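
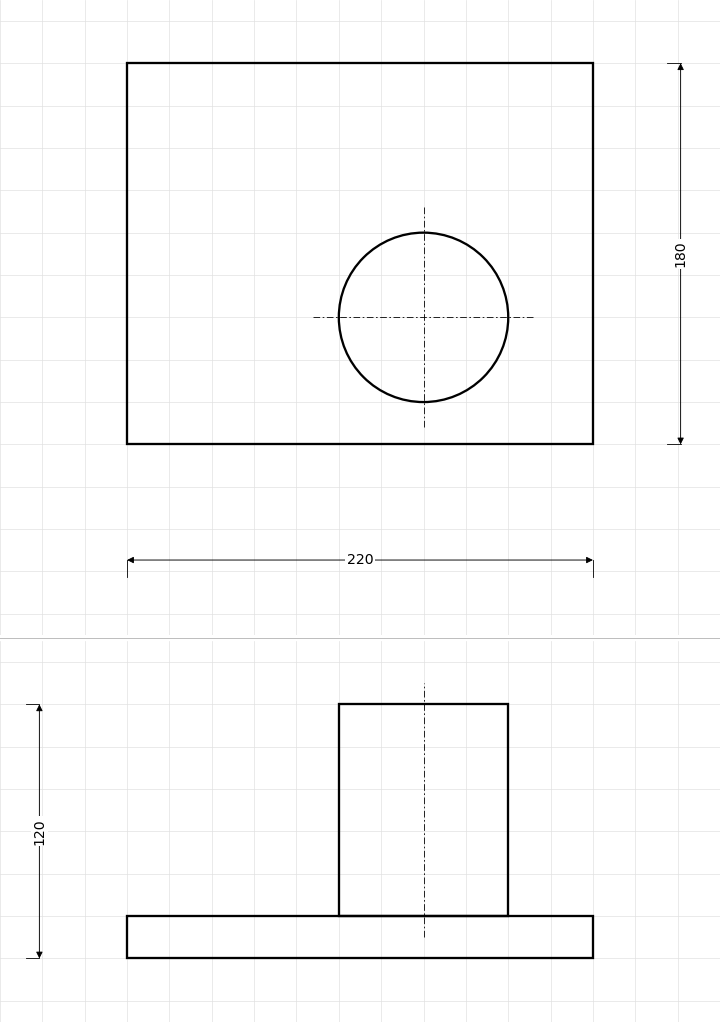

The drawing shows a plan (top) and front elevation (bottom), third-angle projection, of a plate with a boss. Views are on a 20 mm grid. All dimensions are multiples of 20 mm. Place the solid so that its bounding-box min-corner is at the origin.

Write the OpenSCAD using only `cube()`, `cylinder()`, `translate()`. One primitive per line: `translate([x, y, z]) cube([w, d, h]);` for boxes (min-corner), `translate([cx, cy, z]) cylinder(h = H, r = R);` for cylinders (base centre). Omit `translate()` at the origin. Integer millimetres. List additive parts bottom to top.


cube([220, 180, 20]);
translate([140, 60, 20]) cylinder(h = 100, r = 40);


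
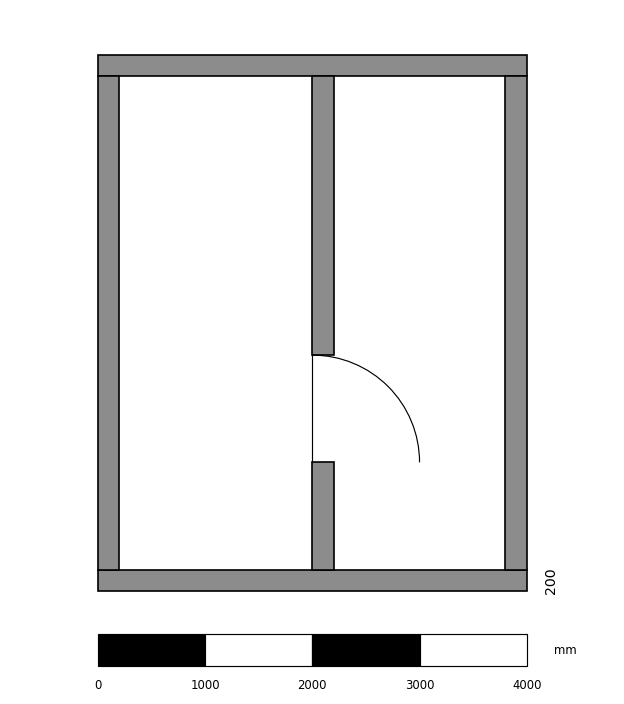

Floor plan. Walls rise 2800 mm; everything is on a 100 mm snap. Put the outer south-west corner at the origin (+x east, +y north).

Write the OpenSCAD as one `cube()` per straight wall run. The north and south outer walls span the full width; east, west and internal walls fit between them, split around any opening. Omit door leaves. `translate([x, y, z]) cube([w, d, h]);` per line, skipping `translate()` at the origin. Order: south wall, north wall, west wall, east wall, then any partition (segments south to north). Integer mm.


cube([4000, 200, 2800]);
translate([0, 4800, 0]) cube([4000, 200, 2800]);
translate([0, 200, 0]) cube([200, 4600, 2800]);
translate([3800, 200, 0]) cube([200, 4600, 2800]);
translate([2000, 200, 0]) cube([200, 1000, 2800]);
translate([2000, 2200, 0]) cube([200, 2600, 2800]);


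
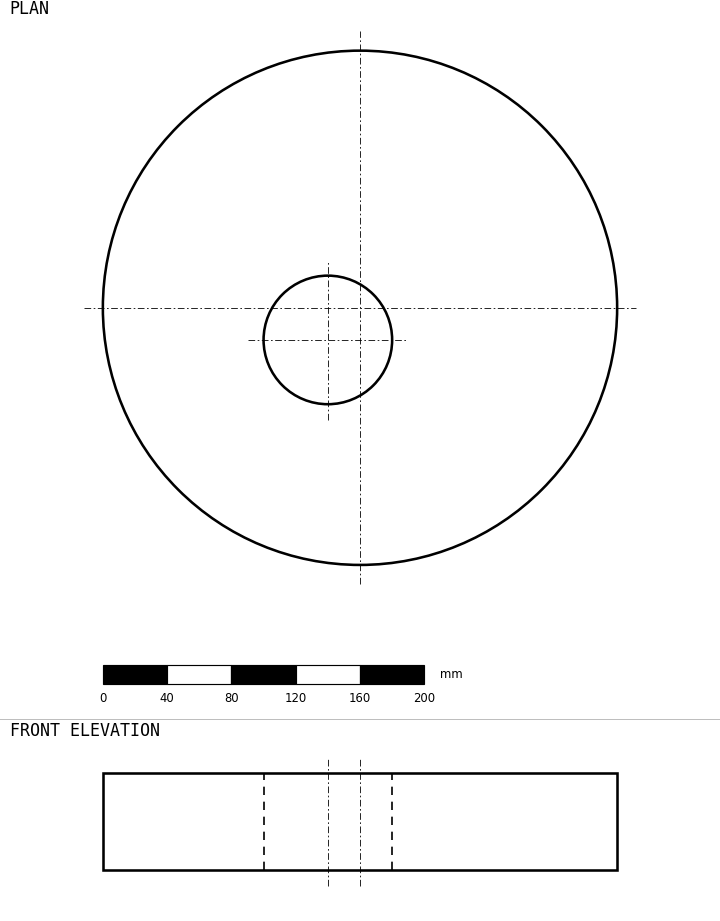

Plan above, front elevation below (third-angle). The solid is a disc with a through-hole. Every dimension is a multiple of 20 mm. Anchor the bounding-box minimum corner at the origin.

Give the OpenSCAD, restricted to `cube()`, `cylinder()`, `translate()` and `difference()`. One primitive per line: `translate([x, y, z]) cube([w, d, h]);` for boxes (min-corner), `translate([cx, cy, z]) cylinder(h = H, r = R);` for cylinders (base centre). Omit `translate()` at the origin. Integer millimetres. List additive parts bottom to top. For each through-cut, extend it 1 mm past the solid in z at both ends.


difference() {
  translate([160, 160, 0]) cylinder(h = 60, r = 160);
  translate([140, 140, -1]) cylinder(h = 62, r = 40);
}


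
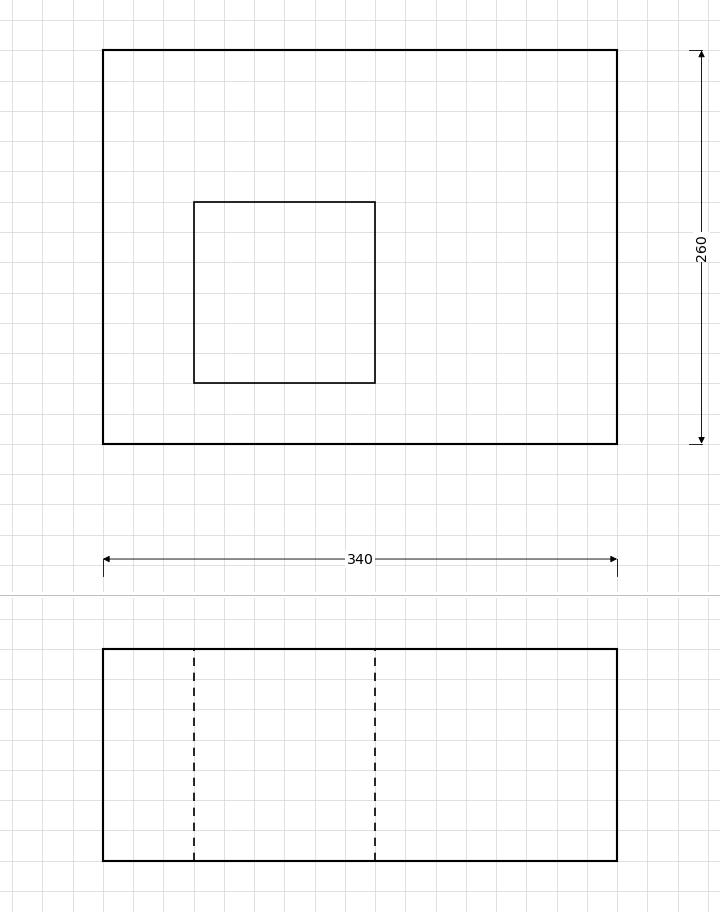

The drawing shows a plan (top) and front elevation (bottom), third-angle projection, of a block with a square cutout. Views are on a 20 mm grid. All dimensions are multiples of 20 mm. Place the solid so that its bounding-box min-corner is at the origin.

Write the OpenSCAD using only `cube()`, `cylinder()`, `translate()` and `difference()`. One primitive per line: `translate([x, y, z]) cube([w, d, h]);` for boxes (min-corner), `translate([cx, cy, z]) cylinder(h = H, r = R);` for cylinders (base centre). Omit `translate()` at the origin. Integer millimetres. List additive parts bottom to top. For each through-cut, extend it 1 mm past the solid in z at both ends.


difference() {
  cube([340, 260, 140]);
  translate([60, 40, -1]) cube([120, 120, 142]);
}


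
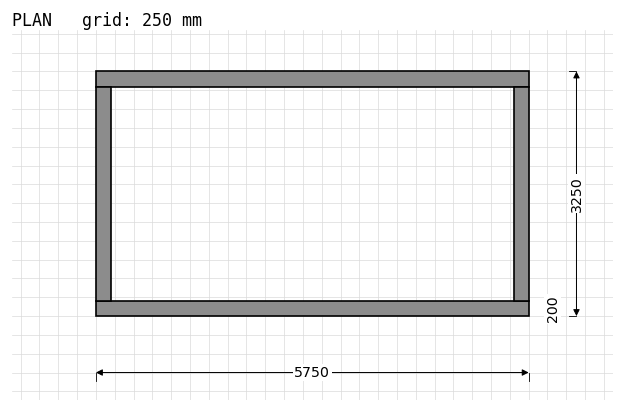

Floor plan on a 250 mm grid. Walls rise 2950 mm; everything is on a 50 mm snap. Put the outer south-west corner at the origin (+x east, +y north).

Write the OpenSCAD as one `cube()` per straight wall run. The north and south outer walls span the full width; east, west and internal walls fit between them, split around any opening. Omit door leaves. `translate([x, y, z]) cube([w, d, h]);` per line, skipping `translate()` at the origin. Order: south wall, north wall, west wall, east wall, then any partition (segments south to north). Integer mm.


cube([5750, 200, 2950]);
translate([0, 3050, 0]) cube([5750, 200, 2950]);
translate([0, 200, 0]) cube([200, 2850, 2950]);
translate([5550, 200, 0]) cube([200, 2850, 2950]);


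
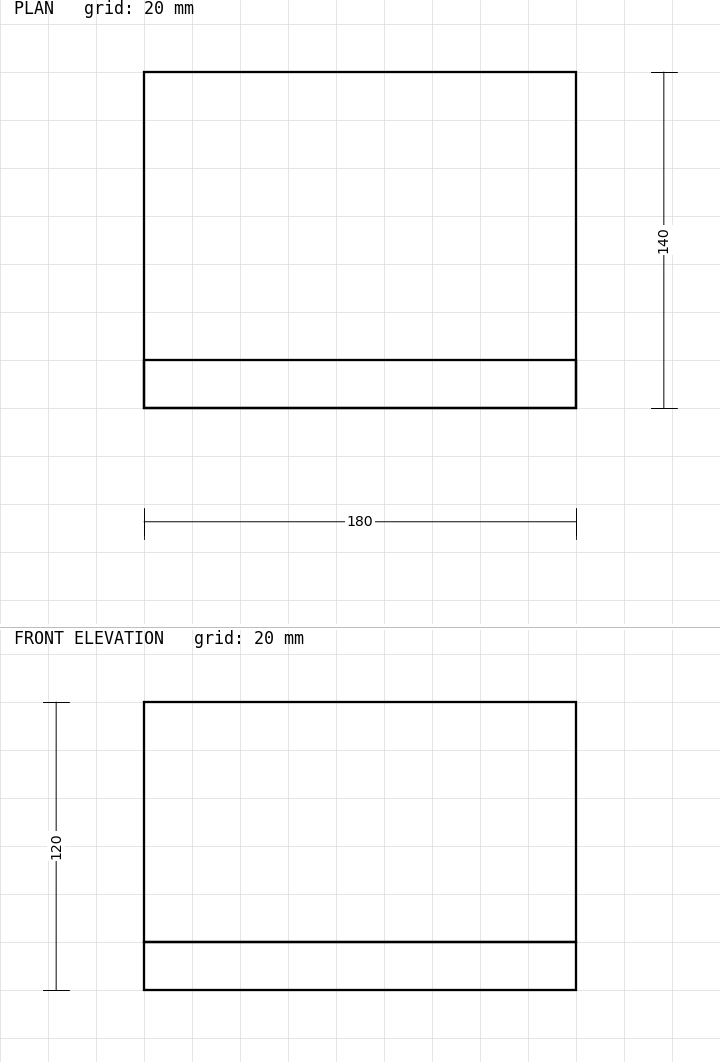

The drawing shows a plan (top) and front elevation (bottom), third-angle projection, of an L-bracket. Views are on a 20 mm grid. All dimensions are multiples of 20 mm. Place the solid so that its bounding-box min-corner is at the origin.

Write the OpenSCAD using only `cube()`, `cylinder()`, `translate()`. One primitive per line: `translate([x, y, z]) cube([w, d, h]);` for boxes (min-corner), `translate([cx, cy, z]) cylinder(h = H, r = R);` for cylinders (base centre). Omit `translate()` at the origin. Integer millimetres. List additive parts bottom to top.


cube([180, 140, 20]);
translate([0, 0, 20]) cube([180, 20, 100]);


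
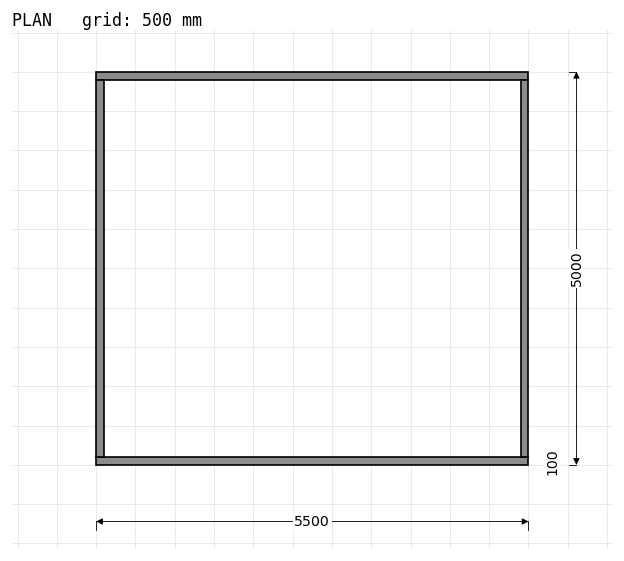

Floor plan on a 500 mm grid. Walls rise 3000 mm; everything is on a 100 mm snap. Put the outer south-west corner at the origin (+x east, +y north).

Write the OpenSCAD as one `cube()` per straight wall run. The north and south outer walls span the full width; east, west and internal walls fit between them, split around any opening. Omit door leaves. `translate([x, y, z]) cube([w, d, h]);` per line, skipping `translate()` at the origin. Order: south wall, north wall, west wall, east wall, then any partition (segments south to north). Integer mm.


cube([5500, 100, 3000]);
translate([0, 4900, 0]) cube([5500, 100, 3000]);
translate([0, 100, 0]) cube([100, 4800, 3000]);
translate([5400, 100, 0]) cube([100, 4800, 3000]);


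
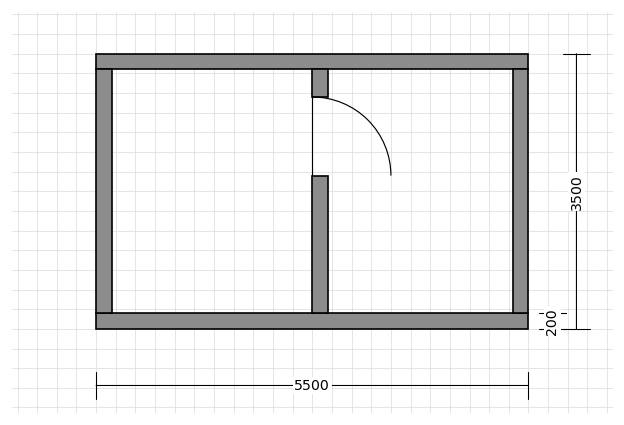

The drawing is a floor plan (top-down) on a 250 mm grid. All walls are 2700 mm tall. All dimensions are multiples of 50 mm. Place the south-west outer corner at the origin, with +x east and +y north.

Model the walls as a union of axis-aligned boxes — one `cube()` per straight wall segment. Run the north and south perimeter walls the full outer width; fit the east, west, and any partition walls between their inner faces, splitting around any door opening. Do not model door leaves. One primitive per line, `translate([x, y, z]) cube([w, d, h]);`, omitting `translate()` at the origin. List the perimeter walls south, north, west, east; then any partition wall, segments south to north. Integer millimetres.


cube([5500, 200, 2700]);
translate([0, 3300, 0]) cube([5500, 200, 2700]);
translate([0, 200, 0]) cube([200, 3100, 2700]);
translate([5300, 200, 0]) cube([200, 3100, 2700]);
translate([2750, 200, 0]) cube([200, 1750, 2700]);
translate([2750, 2950, 0]) cube([200, 350, 2700]);


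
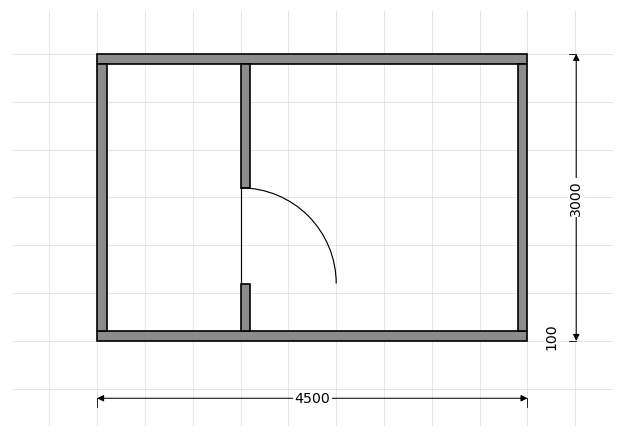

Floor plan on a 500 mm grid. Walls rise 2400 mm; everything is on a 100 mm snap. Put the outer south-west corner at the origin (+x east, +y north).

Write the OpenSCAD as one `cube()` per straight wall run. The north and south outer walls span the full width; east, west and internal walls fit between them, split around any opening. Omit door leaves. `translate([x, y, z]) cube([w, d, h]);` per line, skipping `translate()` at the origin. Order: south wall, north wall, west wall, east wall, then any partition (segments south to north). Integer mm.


cube([4500, 100, 2400]);
translate([0, 2900, 0]) cube([4500, 100, 2400]);
translate([0, 100, 0]) cube([100, 2800, 2400]);
translate([4400, 100, 0]) cube([100, 2800, 2400]);
translate([1500, 100, 0]) cube([100, 500, 2400]);
translate([1500, 1600, 0]) cube([100, 1300, 2400]);


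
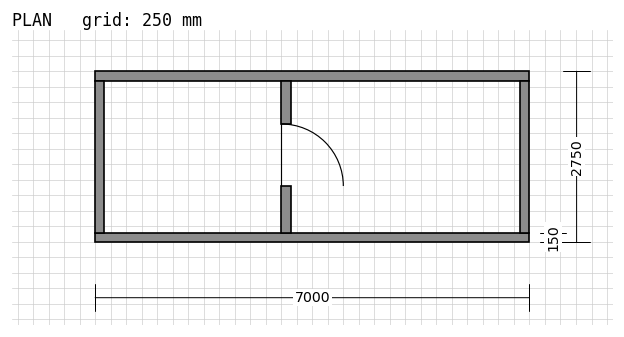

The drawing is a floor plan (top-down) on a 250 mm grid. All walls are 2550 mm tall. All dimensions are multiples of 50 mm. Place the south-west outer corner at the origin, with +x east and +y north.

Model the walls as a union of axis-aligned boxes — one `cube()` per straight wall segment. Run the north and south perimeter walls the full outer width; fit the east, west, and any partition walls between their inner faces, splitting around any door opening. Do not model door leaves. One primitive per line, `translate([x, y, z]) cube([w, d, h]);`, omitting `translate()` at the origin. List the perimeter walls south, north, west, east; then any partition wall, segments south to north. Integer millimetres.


cube([7000, 150, 2550]);
translate([0, 2600, 0]) cube([7000, 150, 2550]);
translate([0, 150, 0]) cube([150, 2450, 2550]);
translate([6850, 150, 0]) cube([150, 2450, 2550]);
translate([3000, 150, 0]) cube([150, 750, 2550]);
translate([3000, 1900, 0]) cube([150, 700, 2550]);


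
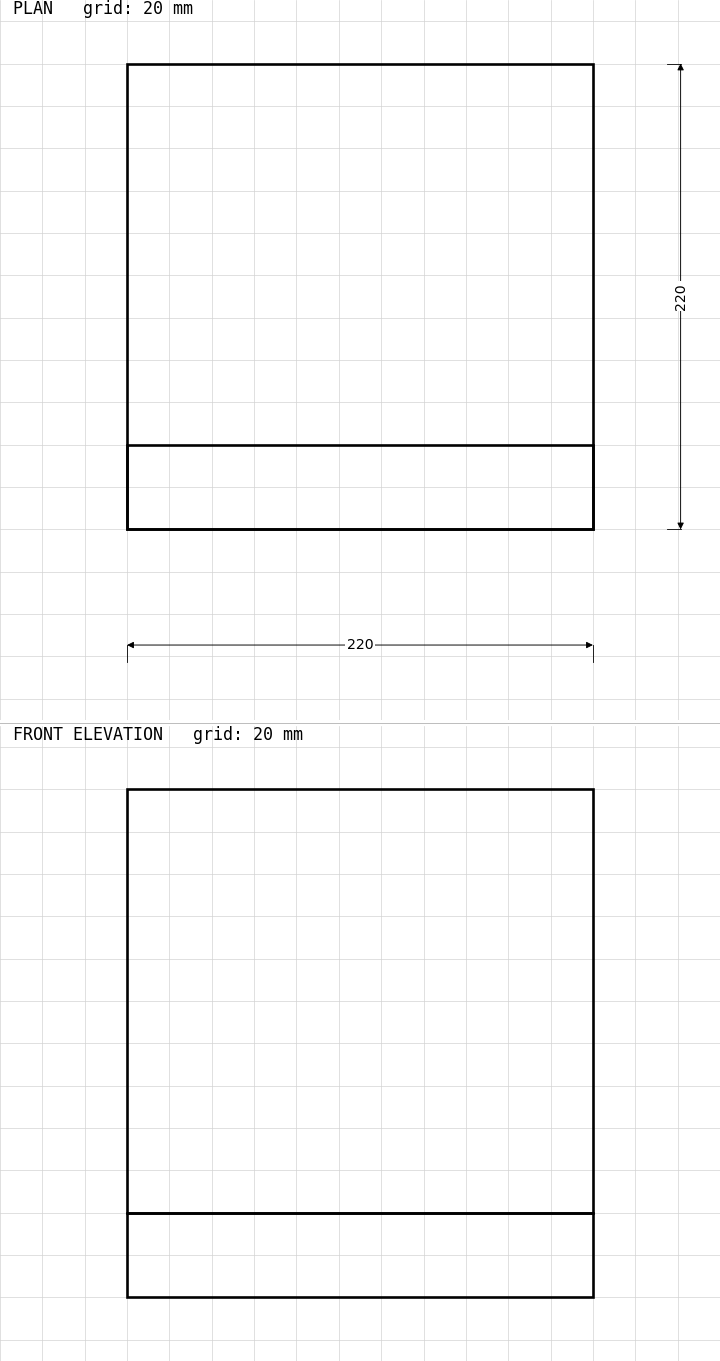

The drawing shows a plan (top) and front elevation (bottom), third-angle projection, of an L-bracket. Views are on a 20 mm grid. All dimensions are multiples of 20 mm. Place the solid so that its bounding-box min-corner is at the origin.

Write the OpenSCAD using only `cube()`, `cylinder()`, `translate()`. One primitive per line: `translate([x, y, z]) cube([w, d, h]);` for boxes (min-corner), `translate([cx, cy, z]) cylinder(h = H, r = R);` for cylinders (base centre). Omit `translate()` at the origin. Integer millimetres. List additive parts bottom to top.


cube([220, 220, 40]);
translate([0, 0, 40]) cube([220, 40, 200]);


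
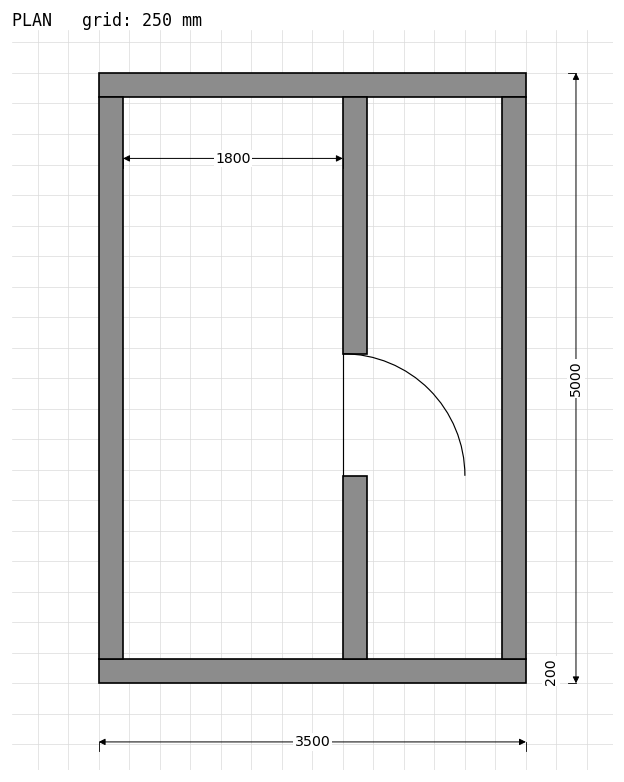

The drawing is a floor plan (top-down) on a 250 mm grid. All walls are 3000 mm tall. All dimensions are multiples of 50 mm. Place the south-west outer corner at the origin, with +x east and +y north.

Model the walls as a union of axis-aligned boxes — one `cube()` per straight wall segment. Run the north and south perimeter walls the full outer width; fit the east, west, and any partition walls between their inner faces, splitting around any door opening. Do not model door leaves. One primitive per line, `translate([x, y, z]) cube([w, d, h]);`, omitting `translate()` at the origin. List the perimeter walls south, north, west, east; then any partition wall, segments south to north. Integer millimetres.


cube([3500, 200, 3000]);
translate([0, 4800, 0]) cube([3500, 200, 3000]);
translate([0, 200, 0]) cube([200, 4600, 3000]);
translate([3300, 200, 0]) cube([200, 4600, 3000]);
translate([2000, 200, 0]) cube([200, 1500, 3000]);
translate([2000, 2700, 0]) cube([200, 2100, 3000]);


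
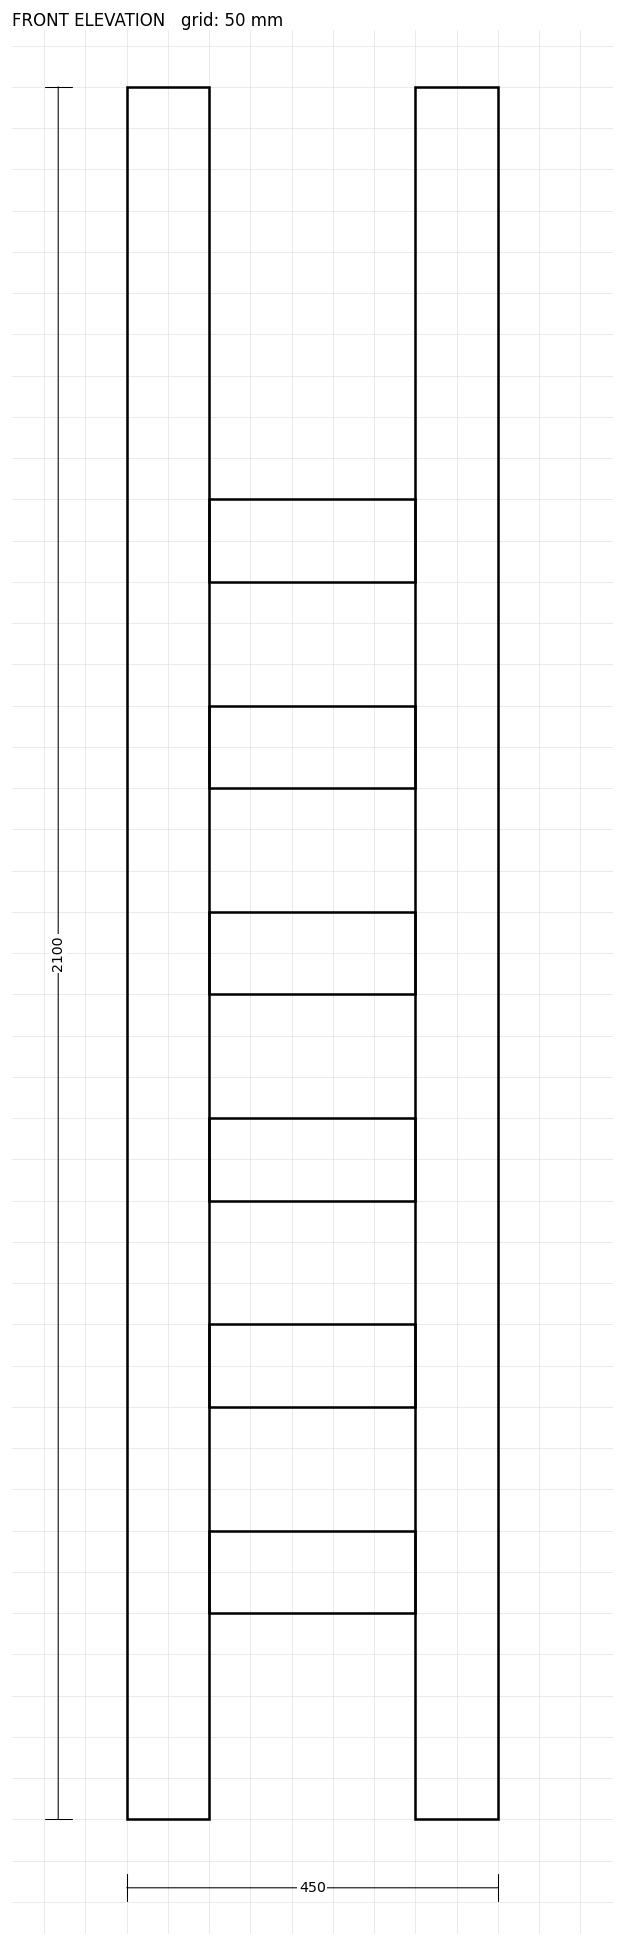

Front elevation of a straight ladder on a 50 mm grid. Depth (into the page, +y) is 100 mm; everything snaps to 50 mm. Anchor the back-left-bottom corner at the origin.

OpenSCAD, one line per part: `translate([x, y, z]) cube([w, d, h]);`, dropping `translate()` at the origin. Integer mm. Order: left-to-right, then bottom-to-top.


cube([100, 100, 2100]);
translate([100, 0, 250]) cube([250, 100, 100]);
translate([100, 0, 500]) cube([250, 100, 100]);
translate([100, 0, 750]) cube([250, 100, 100]);
translate([100, 0, 1000]) cube([250, 100, 100]);
translate([100, 0, 1250]) cube([250, 100, 100]);
translate([100, 0, 1500]) cube([250, 100, 100]);
translate([350, 0, 0]) cube([100, 100, 2100]);


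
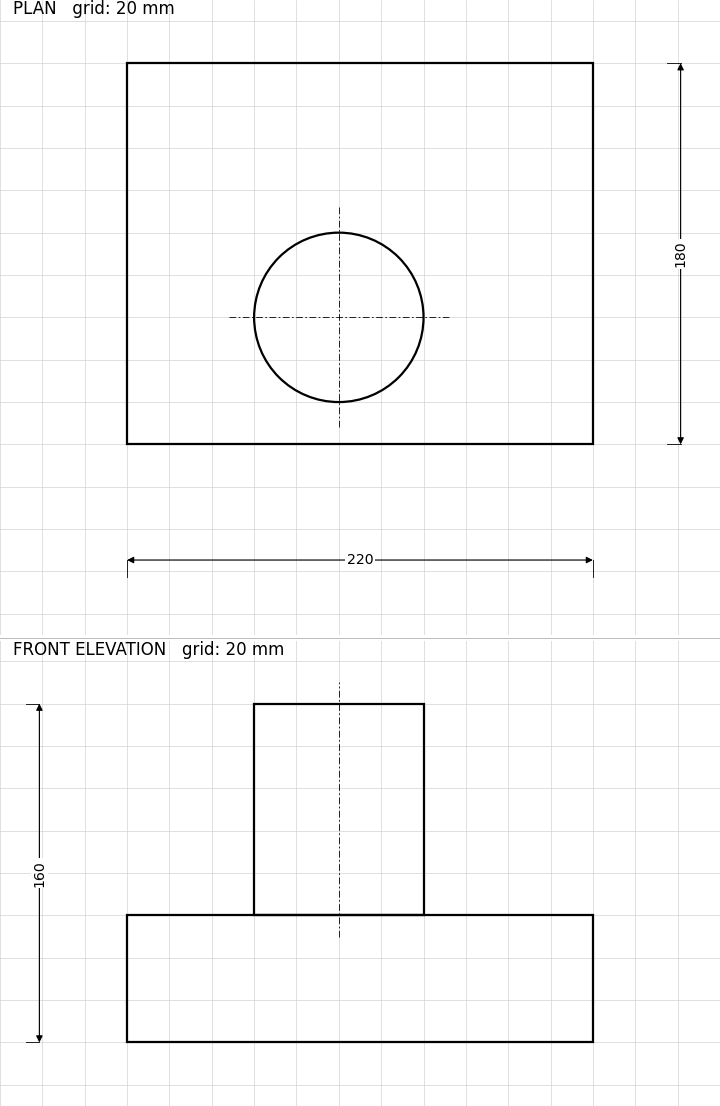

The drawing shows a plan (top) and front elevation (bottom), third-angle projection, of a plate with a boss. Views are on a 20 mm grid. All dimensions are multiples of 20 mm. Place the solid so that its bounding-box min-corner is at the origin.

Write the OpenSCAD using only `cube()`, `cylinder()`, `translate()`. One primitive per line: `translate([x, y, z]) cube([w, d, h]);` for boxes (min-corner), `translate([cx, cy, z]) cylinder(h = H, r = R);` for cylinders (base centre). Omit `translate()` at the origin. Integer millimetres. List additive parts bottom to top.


cube([220, 180, 60]);
translate([100, 60, 60]) cylinder(h = 100, r = 40);


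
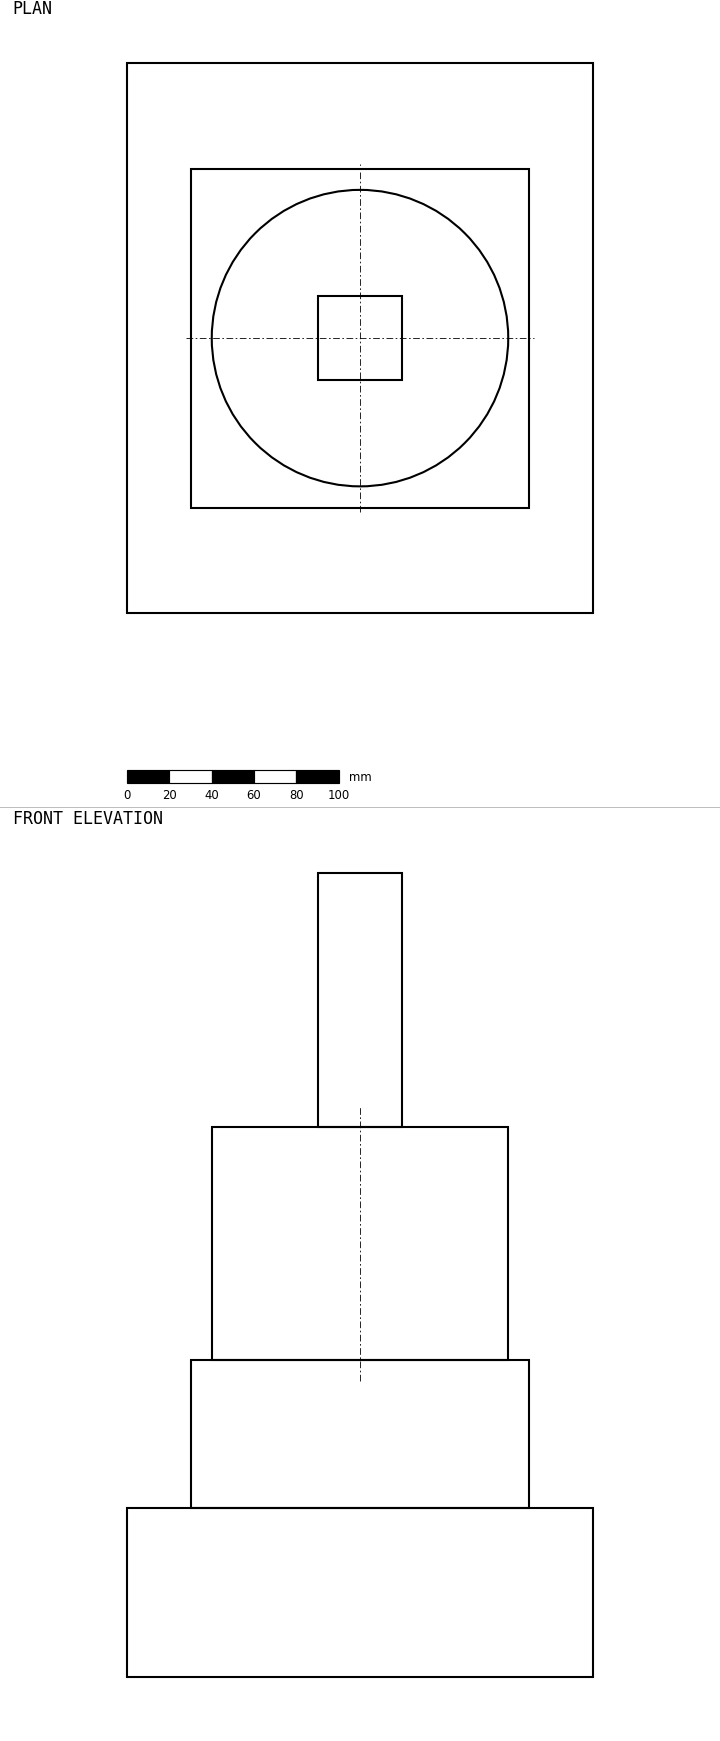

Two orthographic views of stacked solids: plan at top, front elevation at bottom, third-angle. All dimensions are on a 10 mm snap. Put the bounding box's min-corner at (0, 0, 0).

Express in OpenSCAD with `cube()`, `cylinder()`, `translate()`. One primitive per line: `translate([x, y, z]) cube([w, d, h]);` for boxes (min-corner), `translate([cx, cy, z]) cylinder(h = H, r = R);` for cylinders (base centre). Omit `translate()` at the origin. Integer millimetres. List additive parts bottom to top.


cube([220, 260, 80]);
translate([30, 50, 80]) cube([160, 160, 70]);
translate([110, 130, 150]) cylinder(h = 110, r = 70);
translate([90, 110, 260]) cube([40, 40, 120]);


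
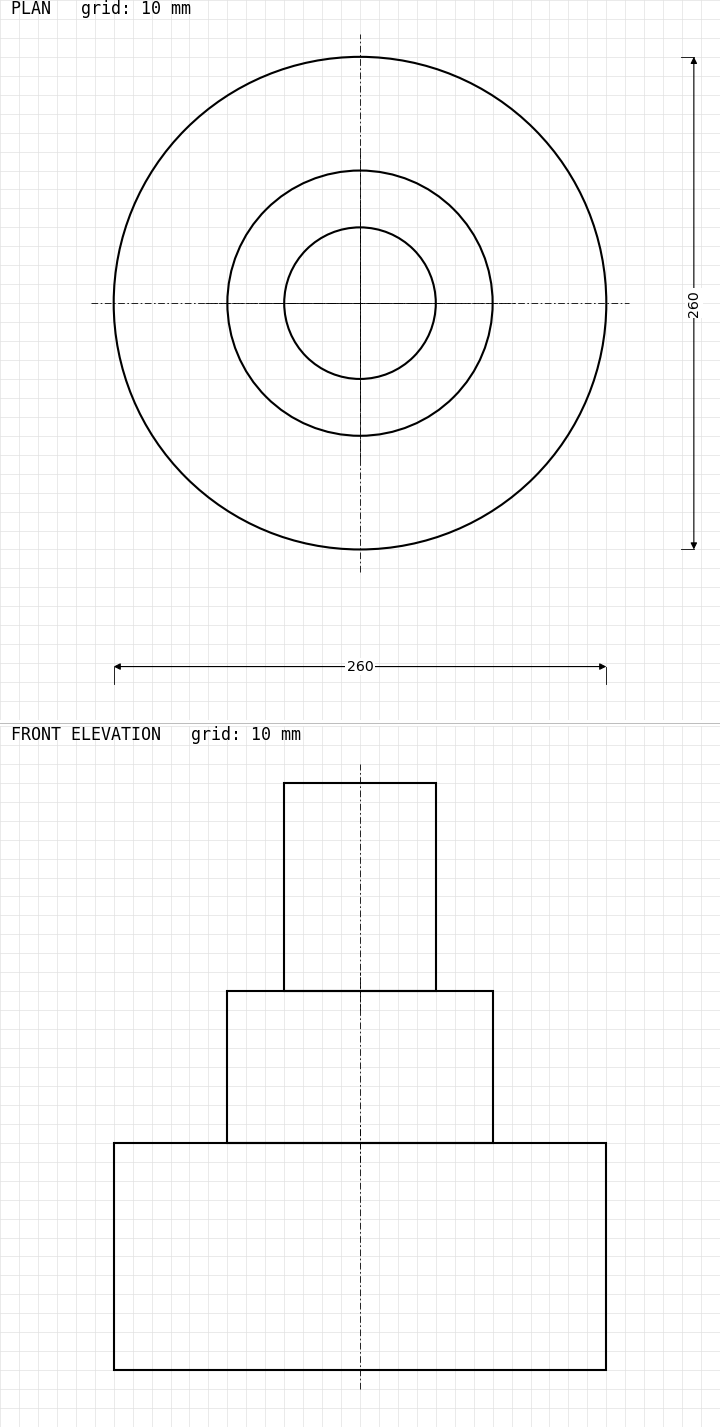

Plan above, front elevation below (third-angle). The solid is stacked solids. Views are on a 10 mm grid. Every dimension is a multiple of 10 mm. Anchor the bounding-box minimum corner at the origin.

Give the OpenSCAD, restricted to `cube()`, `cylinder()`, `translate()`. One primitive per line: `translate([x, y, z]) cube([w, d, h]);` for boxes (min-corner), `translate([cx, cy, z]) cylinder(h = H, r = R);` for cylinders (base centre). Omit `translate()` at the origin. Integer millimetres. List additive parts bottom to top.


translate([130, 130, 0]) cylinder(h = 120, r = 130);
translate([130, 130, 120]) cylinder(h = 80, r = 70);
translate([130, 130, 200]) cylinder(h = 110, r = 40);


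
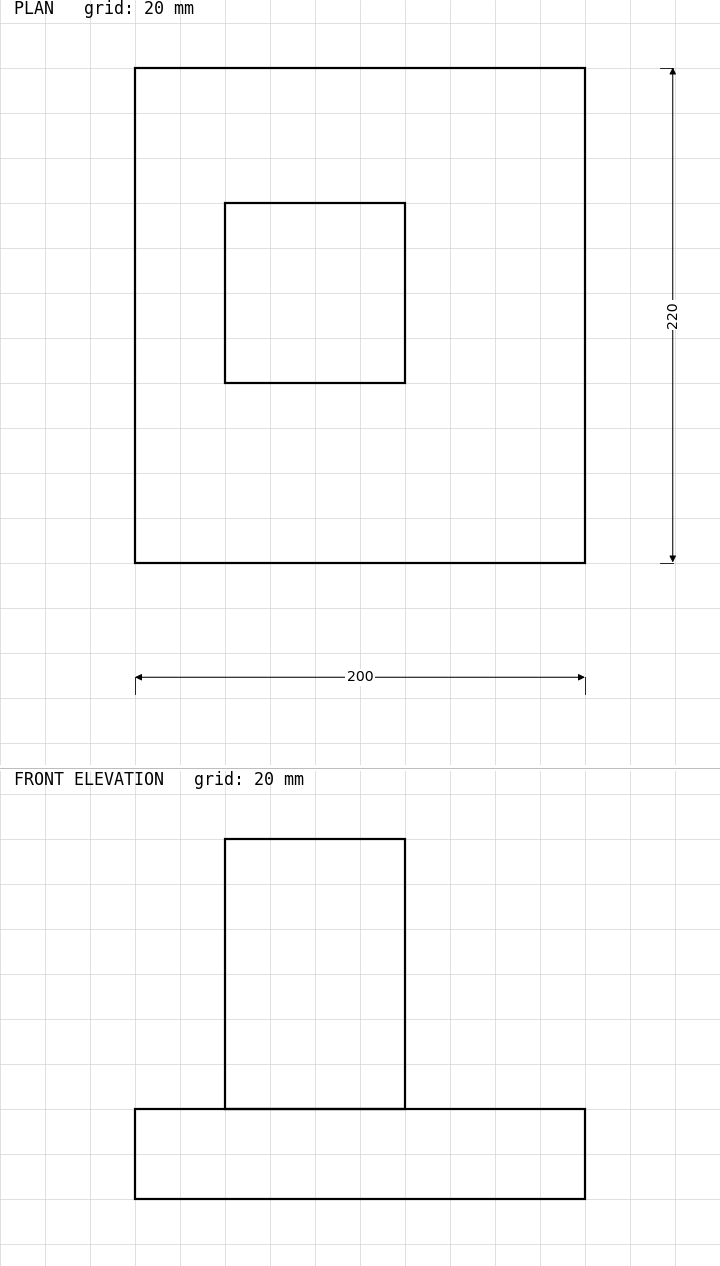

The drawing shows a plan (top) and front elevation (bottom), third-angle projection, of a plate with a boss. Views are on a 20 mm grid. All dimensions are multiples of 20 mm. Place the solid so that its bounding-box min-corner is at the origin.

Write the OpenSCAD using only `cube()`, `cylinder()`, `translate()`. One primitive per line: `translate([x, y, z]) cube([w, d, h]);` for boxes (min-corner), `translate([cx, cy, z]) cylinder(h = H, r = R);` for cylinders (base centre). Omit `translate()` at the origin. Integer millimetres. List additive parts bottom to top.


cube([200, 220, 40]);
translate([40, 80, 40]) cube([80, 80, 120]);


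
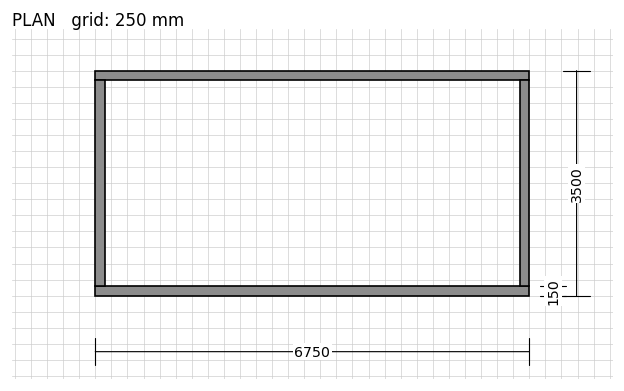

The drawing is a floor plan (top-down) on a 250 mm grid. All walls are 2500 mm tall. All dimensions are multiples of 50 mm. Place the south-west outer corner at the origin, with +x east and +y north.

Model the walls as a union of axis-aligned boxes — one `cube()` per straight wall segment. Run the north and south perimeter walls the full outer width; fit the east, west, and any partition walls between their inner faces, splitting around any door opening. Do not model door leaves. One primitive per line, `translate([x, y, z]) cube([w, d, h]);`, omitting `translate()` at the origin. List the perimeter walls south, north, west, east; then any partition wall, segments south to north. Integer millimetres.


cube([6750, 150, 2500]);
translate([0, 3350, 0]) cube([6750, 150, 2500]);
translate([0, 150, 0]) cube([150, 3200, 2500]);
translate([6600, 150, 0]) cube([150, 3200, 2500]);


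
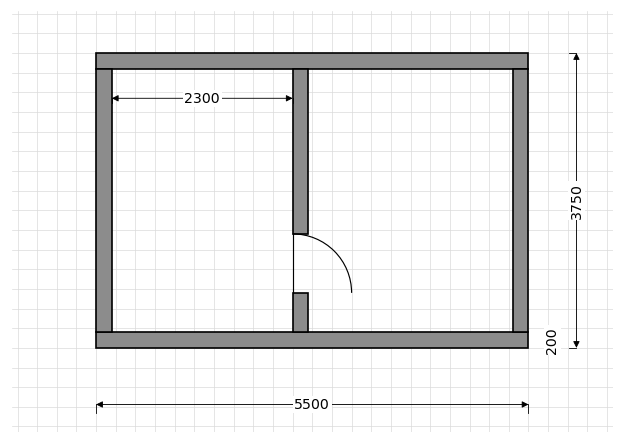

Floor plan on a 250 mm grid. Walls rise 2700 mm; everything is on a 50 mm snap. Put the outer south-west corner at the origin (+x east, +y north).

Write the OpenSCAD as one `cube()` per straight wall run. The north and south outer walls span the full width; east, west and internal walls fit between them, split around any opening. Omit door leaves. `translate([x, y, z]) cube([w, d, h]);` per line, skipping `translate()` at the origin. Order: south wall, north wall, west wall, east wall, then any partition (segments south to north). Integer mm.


cube([5500, 200, 2700]);
translate([0, 3550, 0]) cube([5500, 200, 2700]);
translate([0, 200, 0]) cube([200, 3350, 2700]);
translate([5300, 200, 0]) cube([200, 3350, 2700]);
translate([2500, 200, 0]) cube([200, 500, 2700]);
translate([2500, 1450, 0]) cube([200, 2100, 2700]);


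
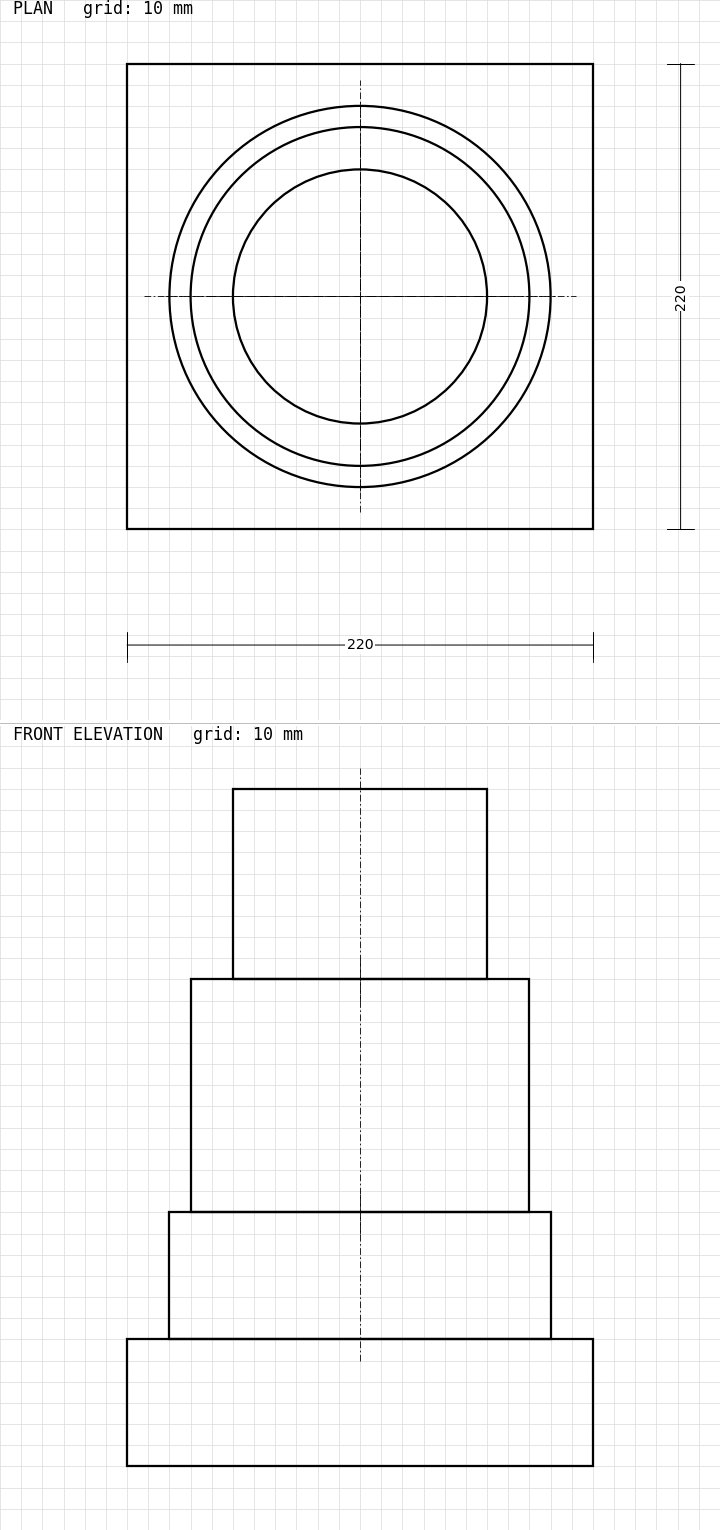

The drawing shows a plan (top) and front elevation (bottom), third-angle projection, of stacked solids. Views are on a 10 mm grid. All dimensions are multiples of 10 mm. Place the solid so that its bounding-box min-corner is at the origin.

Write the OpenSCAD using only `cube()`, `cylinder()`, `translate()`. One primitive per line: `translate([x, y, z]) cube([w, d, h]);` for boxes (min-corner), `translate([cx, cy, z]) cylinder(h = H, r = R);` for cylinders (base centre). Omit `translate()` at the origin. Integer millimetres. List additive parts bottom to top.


cube([220, 220, 60]);
translate([110, 110, 60]) cylinder(h = 60, r = 90);
translate([110, 110, 120]) cylinder(h = 110, r = 80);
translate([110, 110, 230]) cylinder(h = 90, r = 60);


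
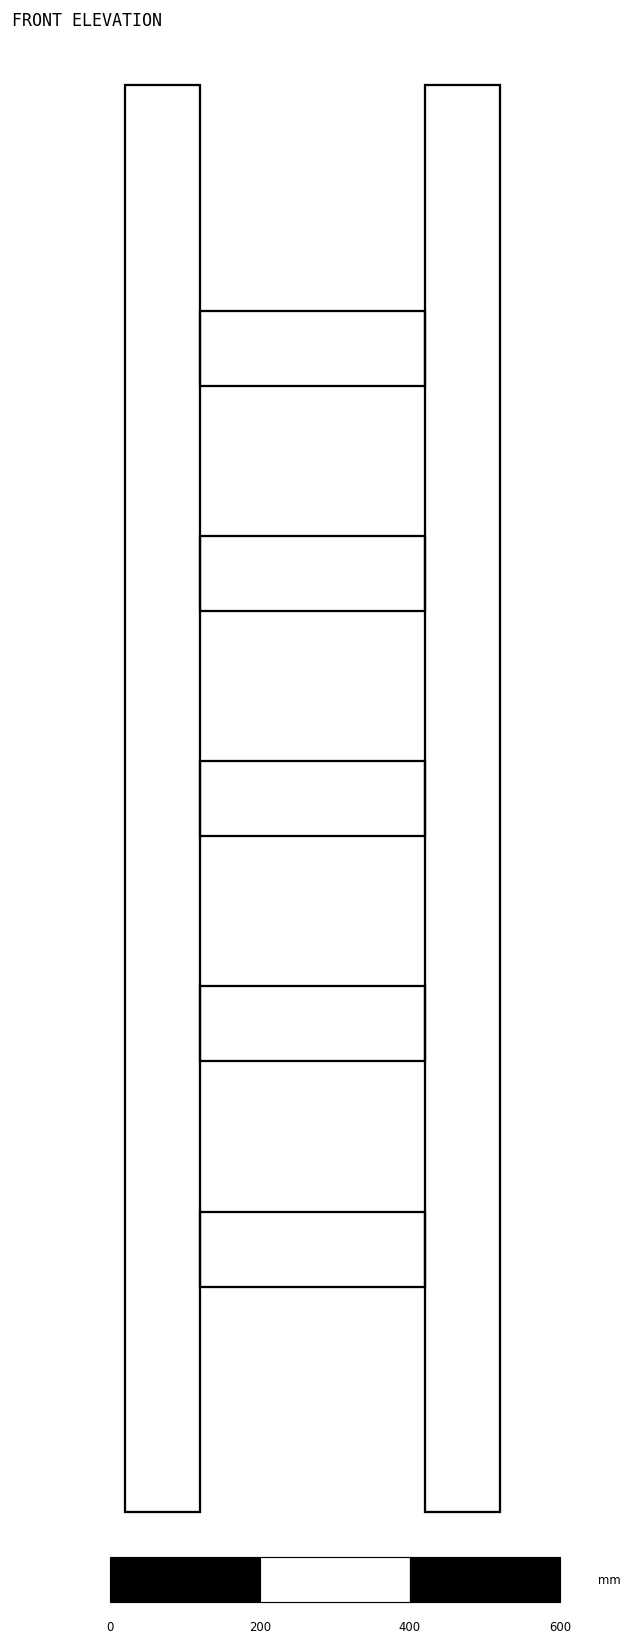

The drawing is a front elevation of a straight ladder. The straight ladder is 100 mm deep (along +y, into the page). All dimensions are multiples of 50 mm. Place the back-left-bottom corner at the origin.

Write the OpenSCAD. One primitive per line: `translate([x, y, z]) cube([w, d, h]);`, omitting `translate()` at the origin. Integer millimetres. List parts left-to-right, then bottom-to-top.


cube([100, 100, 1900]);
translate([100, 0, 300]) cube([300, 100, 100]);
translate([100, 0, 600]) cube([300, 100, 100]);
translate([100, 0, 900]) cube([300, 100, 100]);
translate([100, 0, 1200]) cube([300, 100, 100]);
translate([100, 0, 1500]) cube([300, 100, 100]);
translate([400, 0, 0]) cube([100, 100, 1900]);


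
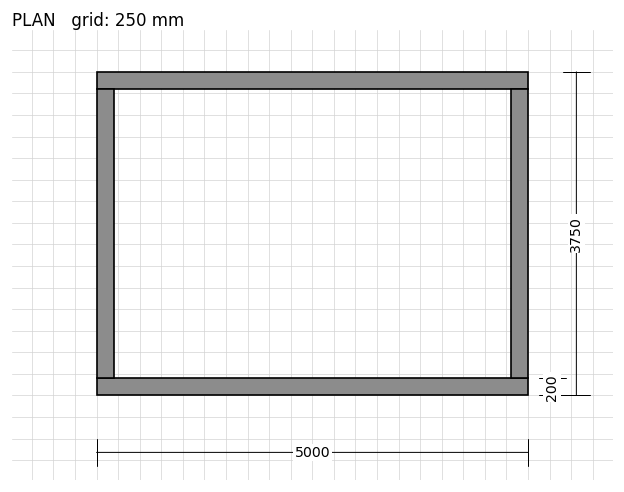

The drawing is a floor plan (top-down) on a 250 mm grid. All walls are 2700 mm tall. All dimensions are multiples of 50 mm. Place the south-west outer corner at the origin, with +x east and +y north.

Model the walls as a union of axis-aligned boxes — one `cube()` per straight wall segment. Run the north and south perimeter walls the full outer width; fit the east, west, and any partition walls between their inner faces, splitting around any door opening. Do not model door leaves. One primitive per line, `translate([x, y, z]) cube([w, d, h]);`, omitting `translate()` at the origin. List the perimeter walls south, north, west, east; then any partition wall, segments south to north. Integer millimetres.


cube([5000, 200, 2700]);
translate([0, 3550, 0]) cube([5000, 200, 2700]);
translate([0, 200, 0]) cube([200, 3350, 2700]);
translate([4800, 200, 0]) cube([200, 3350, 2700]);


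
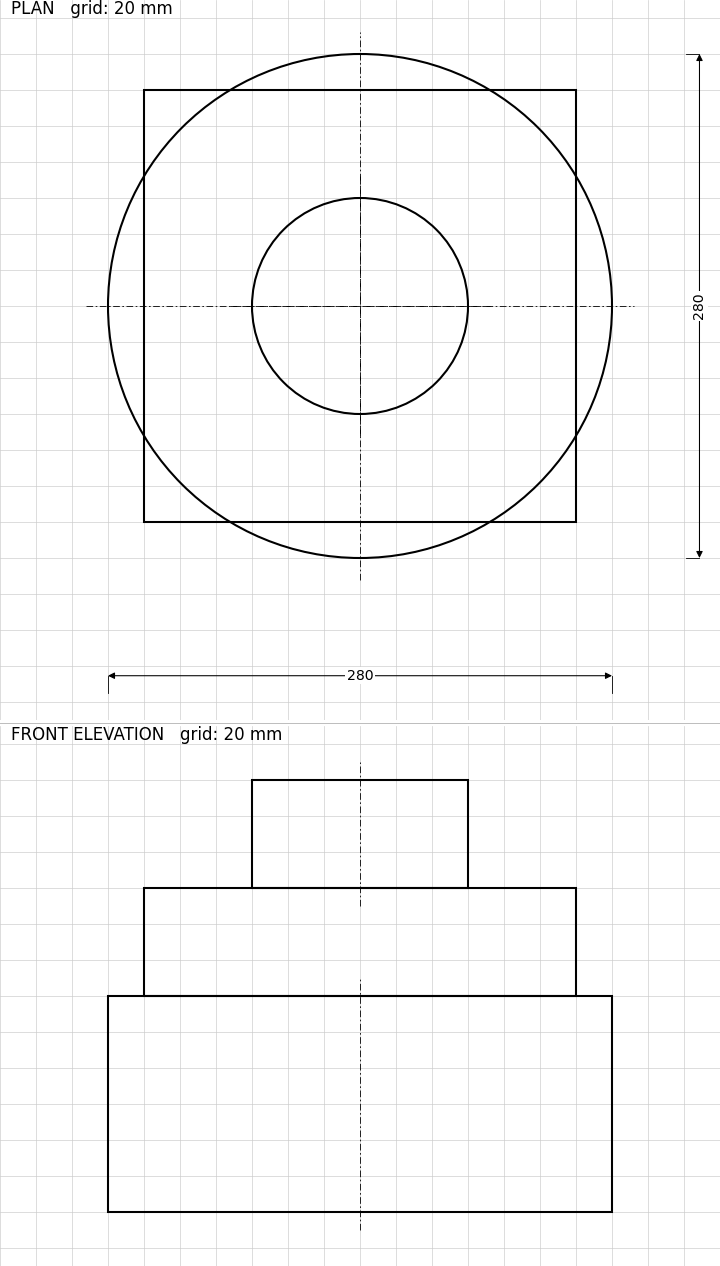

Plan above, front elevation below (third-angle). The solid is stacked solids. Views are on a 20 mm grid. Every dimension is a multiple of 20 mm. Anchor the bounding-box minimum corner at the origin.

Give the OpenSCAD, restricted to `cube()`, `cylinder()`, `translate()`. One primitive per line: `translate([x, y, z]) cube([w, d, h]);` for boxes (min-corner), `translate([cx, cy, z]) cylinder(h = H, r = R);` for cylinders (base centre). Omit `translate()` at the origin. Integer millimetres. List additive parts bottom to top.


translate([140, 140, 0]) cylinder(h = 120, r = 140);
translate([20, 20, 120]) cube([240, 240, 60]);
translate([140, 140, 180]) cylinder(h = 60, r = 60);


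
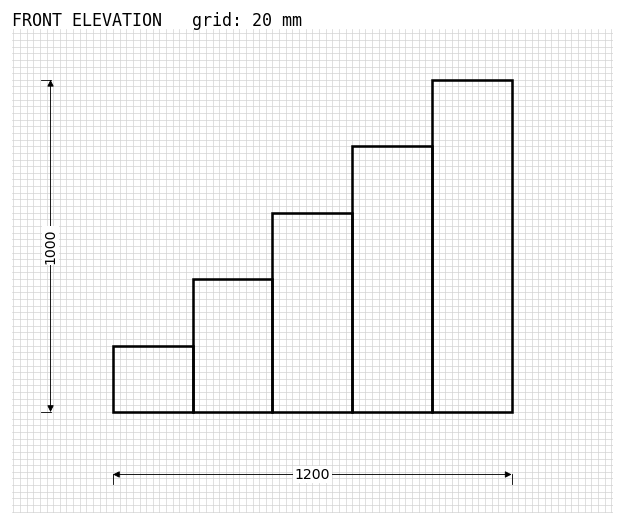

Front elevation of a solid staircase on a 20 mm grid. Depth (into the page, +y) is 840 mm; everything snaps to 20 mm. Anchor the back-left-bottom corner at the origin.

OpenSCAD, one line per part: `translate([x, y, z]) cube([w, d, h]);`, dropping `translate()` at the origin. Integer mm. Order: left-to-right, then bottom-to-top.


cube([240, 840, 200]);
translate([240, 0, 0]) cube([240, 840, 400]);
translate([480, 0, 0]) cube([240, 840, 600]);
translate([720, 0, 0]) cube([240, 840, 800]);
translate([960, 0, 0]) cube([240, 840, 1000]);


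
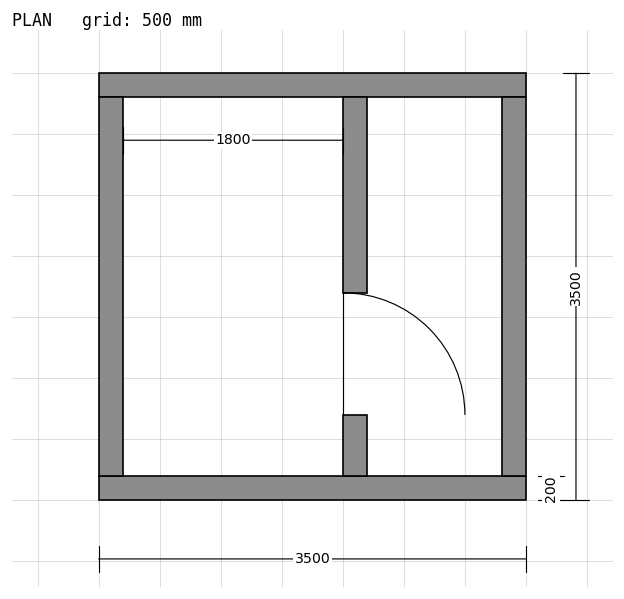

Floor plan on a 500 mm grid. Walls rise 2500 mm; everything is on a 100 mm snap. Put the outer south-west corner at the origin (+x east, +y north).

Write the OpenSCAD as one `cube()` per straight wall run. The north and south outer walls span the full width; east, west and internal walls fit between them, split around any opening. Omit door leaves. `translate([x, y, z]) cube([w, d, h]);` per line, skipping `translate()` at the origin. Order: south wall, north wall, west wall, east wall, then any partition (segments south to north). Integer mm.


cube([3500, 200, 2500]);
translate([0, 3300, 0]) cube([3500, 200, 2500]);
translate([0, 200, 0]) cube([200, 3100, 2500]);
translate([3300, 200, 0]) cube([200, 3100, 2500]);
translate([2000, 200, 0]) cube([200, 500, 2500]);
translate([2000, 1700, 0]) cube([200, 1600, 2500]);


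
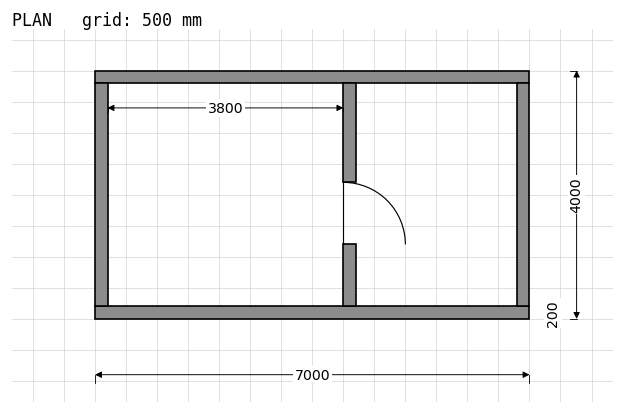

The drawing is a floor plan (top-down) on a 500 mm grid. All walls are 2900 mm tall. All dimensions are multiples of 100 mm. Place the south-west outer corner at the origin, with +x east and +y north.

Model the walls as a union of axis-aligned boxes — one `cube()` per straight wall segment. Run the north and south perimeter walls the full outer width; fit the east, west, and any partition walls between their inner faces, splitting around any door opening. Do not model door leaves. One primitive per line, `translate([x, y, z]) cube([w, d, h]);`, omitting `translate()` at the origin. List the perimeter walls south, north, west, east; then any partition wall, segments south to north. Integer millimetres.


cube([7000, 200, 2900]);
translate([0, 3800, 0]) cube([7000, 200, 2900]);
translate([0, 200, 0]) cube([200, 3600, 2900]);
translate([6800, 200, 0]) cube([200, 3600, 2900]);
translate([4000, 200, 0]) cube([200, 1000, 2900]);
translate([4000, 2200, 0]) cube([200, 1600, 2900]);


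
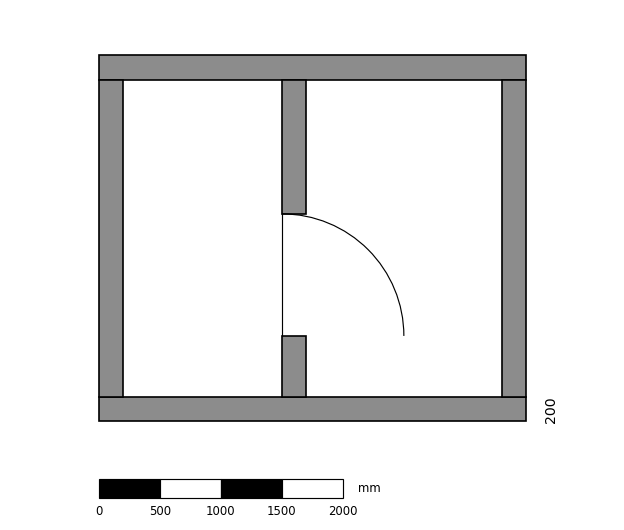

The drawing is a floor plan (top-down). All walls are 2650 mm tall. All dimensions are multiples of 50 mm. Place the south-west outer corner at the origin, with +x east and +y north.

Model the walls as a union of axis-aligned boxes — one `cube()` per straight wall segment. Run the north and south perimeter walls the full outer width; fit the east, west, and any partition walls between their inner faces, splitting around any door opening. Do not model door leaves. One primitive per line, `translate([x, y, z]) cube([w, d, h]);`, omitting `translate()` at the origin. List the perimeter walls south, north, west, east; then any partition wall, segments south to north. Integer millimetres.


cube([3500, 200, 2650]);
translate([0, 2800, 0]) cube([3500, 200, 2650]);
translate([0, 200, 0]) cube([200, 2600, 2650]);
translate([3300, 200, 0]) cube([200, 2600, 2650]);
translate([1500, 200, 0]) cube([200, 500, 2650]);
translate([1500, 1700, 0]) cube([200, 1100, 2650]);


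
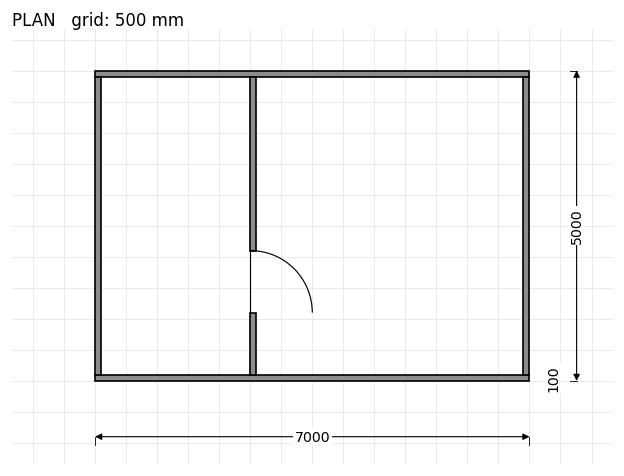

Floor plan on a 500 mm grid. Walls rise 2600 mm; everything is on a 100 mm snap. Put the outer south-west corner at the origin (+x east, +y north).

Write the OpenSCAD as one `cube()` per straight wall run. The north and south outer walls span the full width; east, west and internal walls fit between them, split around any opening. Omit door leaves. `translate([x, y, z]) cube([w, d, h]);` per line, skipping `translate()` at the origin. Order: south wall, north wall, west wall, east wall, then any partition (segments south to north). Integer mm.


cube([7000, 100, 2600]);
translate([0, 4900, 0]) cube([7000, 100, 2600]);
translate([0, 100, 0]) cube([100, 4800, 2600]);
translate([6900, 100, 0]) cube([100, 4800, 2600]);
translate([2500, 100, 0]) cube([100, 1000, 2600]);
translate([2500, 2100, 0]) cube([100, 2800, 2600]);


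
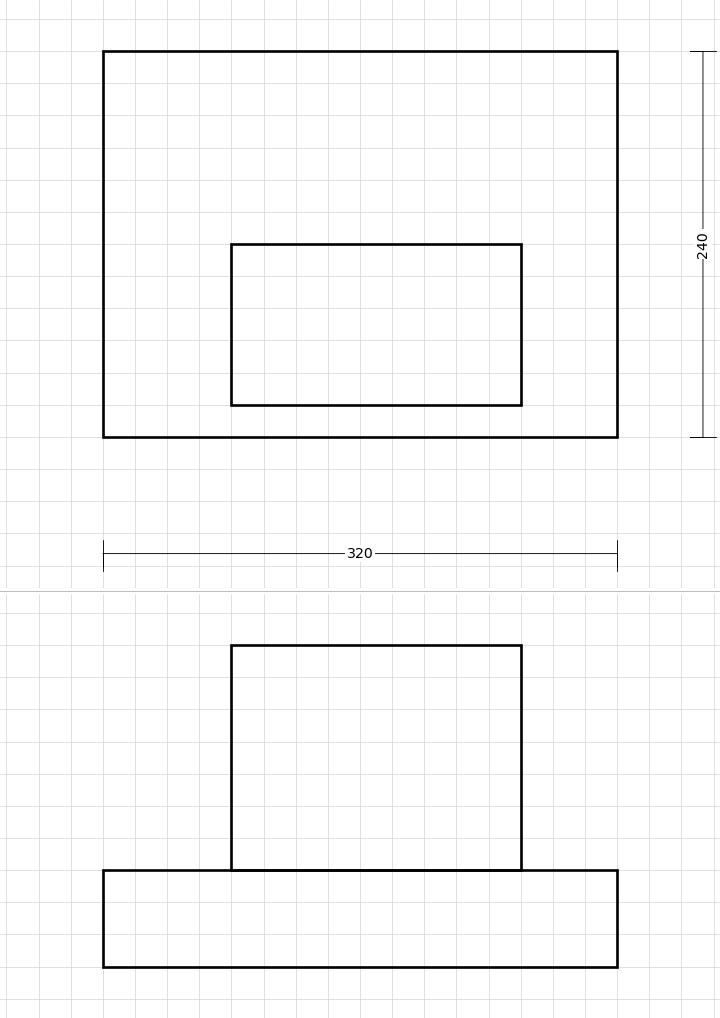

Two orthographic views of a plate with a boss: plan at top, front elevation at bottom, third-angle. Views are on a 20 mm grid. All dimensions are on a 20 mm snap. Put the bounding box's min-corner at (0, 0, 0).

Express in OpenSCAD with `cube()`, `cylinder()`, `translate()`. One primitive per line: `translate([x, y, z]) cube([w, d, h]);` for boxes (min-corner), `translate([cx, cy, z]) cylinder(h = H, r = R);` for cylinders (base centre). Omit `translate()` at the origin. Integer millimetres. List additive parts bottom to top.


cube([320, 240, 60]);
translate([80, 20, 60]) cube([180, 100, 140]);


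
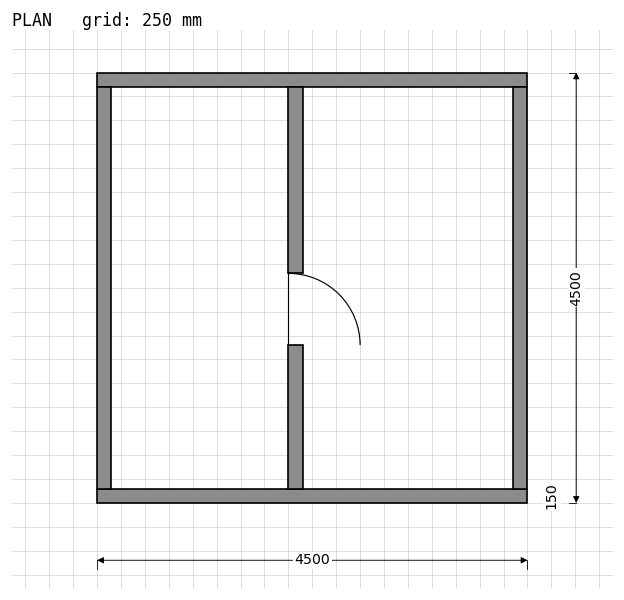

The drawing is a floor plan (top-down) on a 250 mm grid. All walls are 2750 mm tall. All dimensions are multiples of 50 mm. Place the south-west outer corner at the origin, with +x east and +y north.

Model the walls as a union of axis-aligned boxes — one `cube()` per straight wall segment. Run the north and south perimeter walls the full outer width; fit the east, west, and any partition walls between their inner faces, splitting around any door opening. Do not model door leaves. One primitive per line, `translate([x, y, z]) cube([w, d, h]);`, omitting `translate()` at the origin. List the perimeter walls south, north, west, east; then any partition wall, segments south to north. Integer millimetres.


cube([4500, 150, 2750]);
translate([0, 4350, 0]) cube([4500, 150, 2750]);
translate([0, 150, 0]) cube([150, 4200, 2750]);
translate([4350, 150, 0]) cube([150, 4200, 2750]);
translate([2000, 150, 0]) cube([150, 1500, 2750]);
translate([2000, 2400, 0]) cube([150, 1950, 2750]);


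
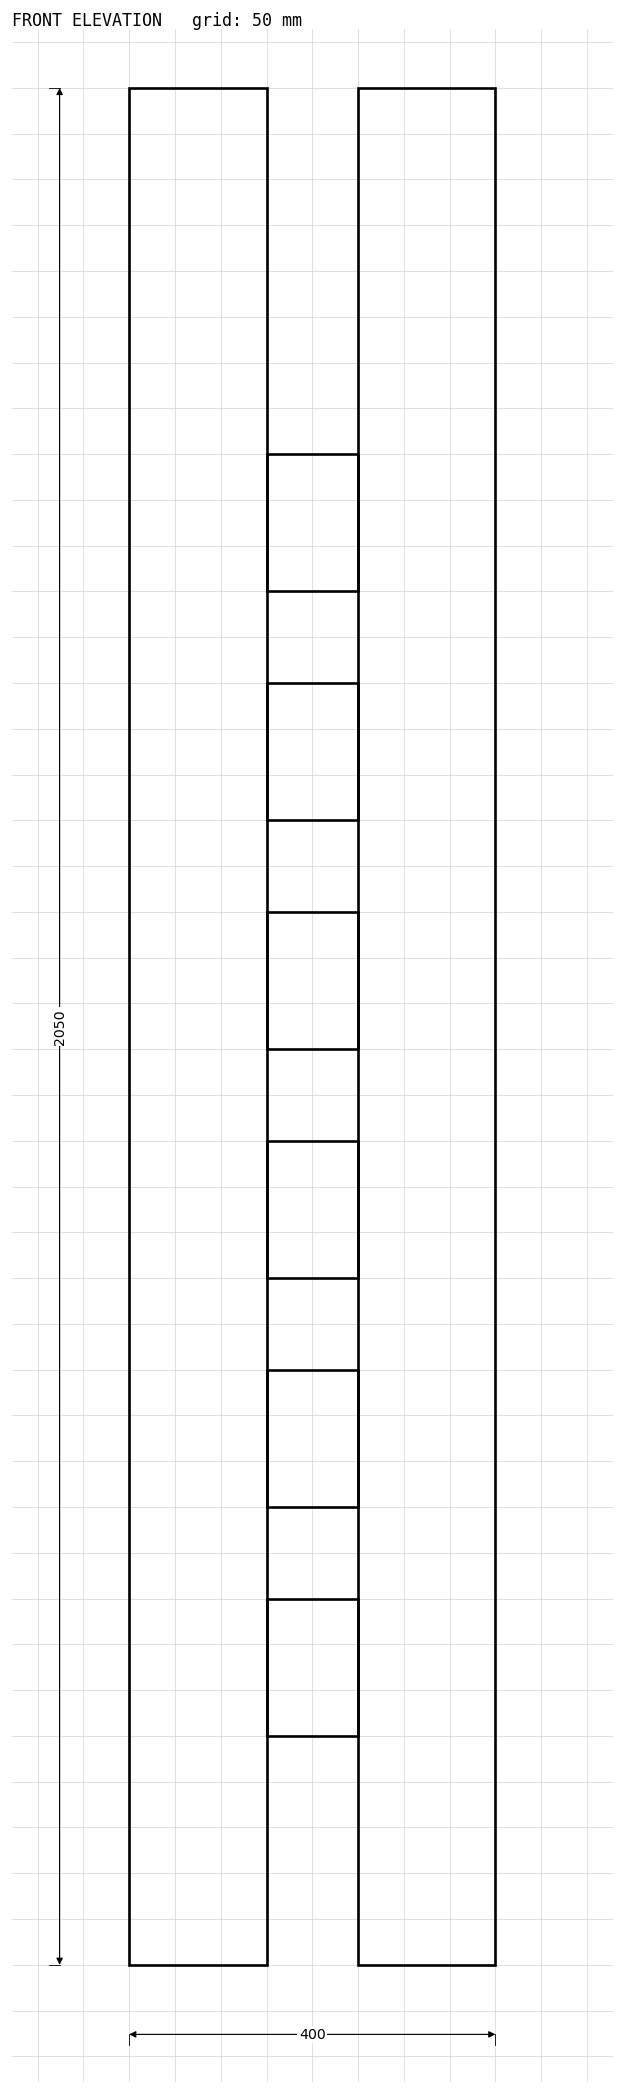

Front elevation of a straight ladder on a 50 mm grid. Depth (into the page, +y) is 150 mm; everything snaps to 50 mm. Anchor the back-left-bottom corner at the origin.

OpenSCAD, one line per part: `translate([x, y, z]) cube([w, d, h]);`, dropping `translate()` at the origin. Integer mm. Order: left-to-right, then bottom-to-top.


cube([150, 150, 2050]);
translate([150, 0, 250]) cube([100, 150, 150]);
translate([150, 0, 500]) cube([100, 150, 150]);
translate([150, 0, 750]) cube([100, 150, 150]);
translate([150, 0, 1000]) cube([100, 150, 150]);
translate([150, 0, 1250]) cube([100, 150, 150]);
translate([150, 0, 1500]) cube([100, 150, 150]);
translate([250, 0, 0]) cube([150, 150, 2050]);


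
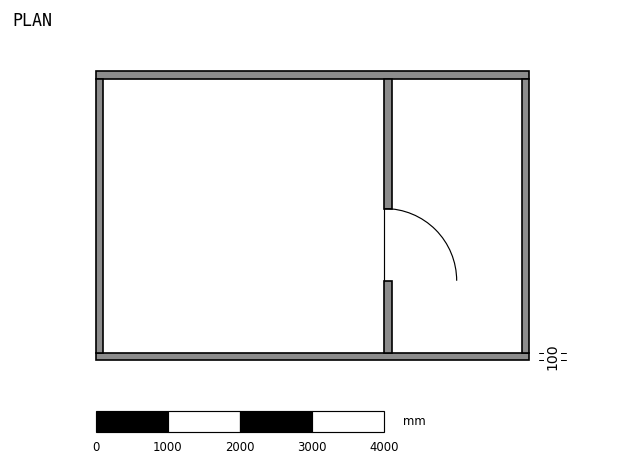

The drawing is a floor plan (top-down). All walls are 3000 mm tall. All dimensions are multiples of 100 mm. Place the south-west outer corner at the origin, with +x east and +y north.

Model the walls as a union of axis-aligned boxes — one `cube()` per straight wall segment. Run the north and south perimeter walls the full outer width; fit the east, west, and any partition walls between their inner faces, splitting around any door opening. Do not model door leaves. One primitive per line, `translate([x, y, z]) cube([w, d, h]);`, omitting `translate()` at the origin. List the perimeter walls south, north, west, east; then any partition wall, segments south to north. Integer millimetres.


cube([6000, 100, 3000]);
translate([0, 3900, 0]) cube([6000, 100, 3000]);
translate([0, 100, 0]) cube([100, 3800, 3000]);
translate([5900, 100, 0]) cube([100, 3800, 3000]);
translate([4000, 100, 0]) cube([100, 1000, 3000]);
translate([4000, 2100, 0]) cube([100, 1800, 3000]);


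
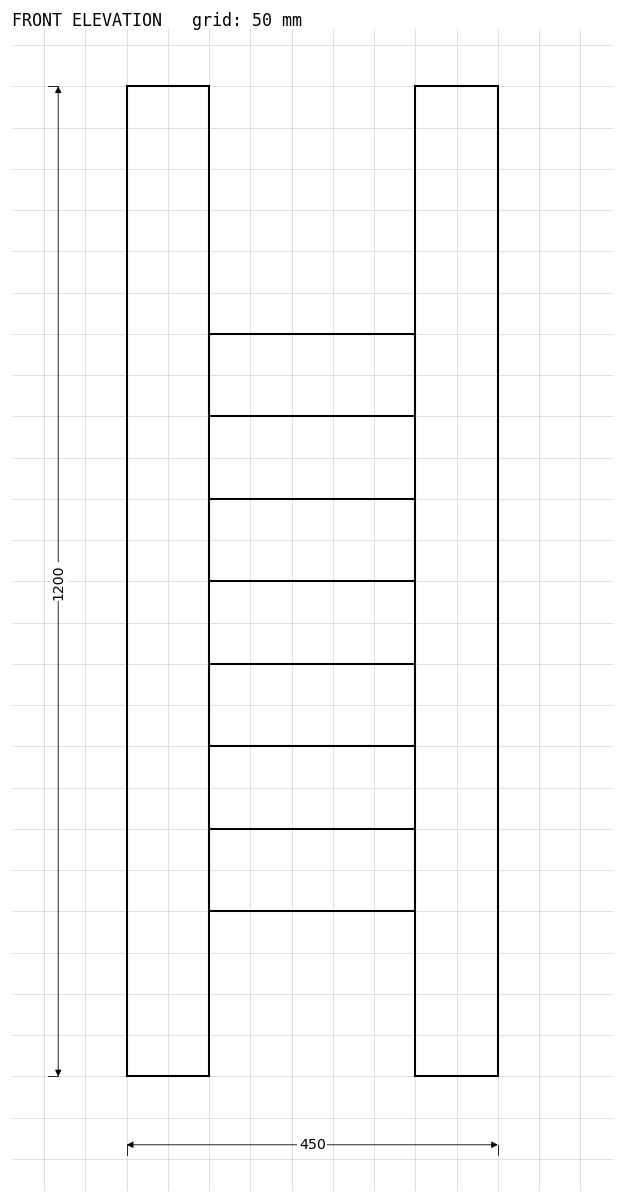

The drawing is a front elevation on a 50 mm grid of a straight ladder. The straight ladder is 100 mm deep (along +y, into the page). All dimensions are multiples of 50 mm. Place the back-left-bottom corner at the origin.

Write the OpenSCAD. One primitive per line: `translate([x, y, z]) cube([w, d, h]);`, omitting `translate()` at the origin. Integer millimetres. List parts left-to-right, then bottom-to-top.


cube([100, 100, 1200]);
translate([100, 0, 200]) cube([250, 100, 100]);
translate([100, 0, 400]) cube([250, 100, 100]);
translate([100, 0, 600]) cube([250, 100, 100]);
translate([100, 0, 800]) cube([250, 100, 100]);
translate([350, 0, 0]) cube([100, 100, 1200]);


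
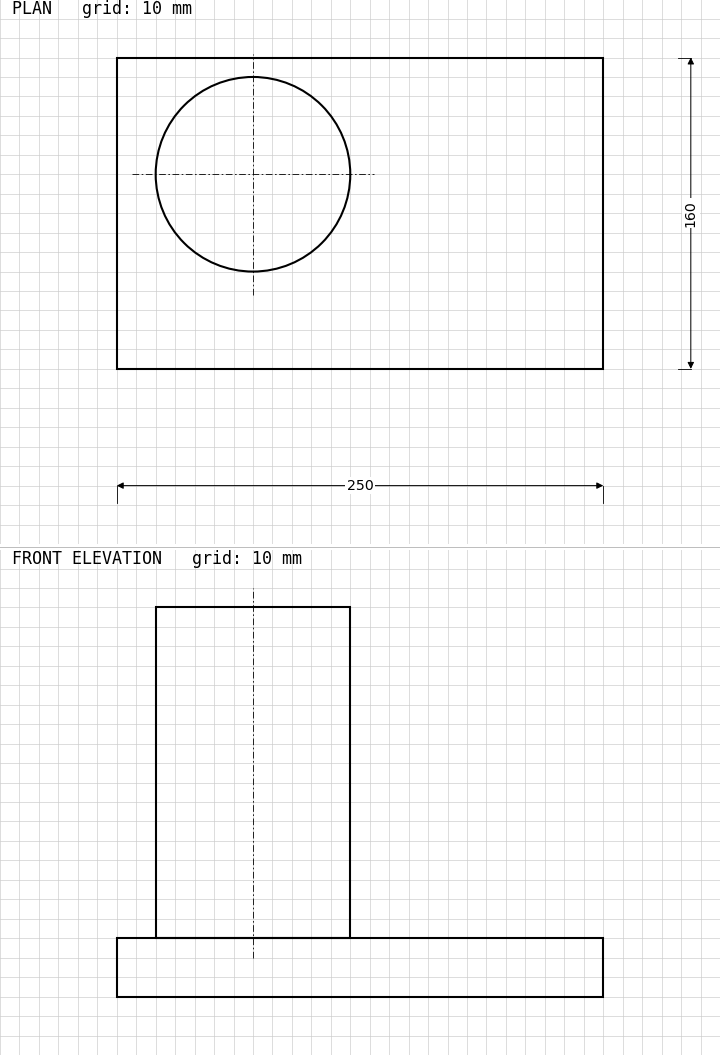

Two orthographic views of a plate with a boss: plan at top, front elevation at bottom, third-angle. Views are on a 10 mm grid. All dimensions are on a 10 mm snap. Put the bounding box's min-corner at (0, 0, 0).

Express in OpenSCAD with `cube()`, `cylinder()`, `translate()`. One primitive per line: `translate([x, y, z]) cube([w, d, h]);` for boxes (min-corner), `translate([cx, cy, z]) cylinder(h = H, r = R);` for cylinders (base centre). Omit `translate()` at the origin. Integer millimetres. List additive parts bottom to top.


cube([250, 160, 30]);
translate([70, 100, 30]) cylinder(h = 170, r = 50);


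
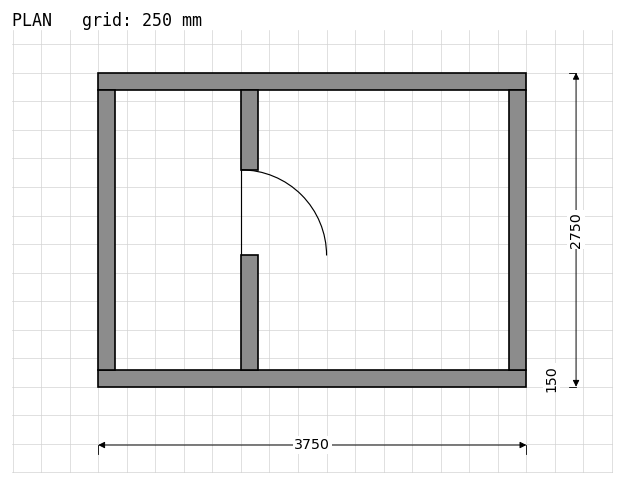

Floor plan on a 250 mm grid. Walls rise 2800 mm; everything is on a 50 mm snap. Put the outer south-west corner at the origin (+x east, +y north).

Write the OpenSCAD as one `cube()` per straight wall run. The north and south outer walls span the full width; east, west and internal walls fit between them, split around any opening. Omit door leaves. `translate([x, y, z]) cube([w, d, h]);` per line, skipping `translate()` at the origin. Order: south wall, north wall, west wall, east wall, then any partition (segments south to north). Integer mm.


cube([3750, 150, 2800]);
translate([0, 2600, 0]) cube([3750, 150, 2800]);
translate([0, 150, 0]) cube([150, 2450, 2800]);
translate([3600, 150, 0]) cube([150, 2450, 2800]);
translate([1250, 150, 0]) cube([150, 1000, 2800]);
translate([1250, 1900, 0]) cube([150, 700, 2800]);
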